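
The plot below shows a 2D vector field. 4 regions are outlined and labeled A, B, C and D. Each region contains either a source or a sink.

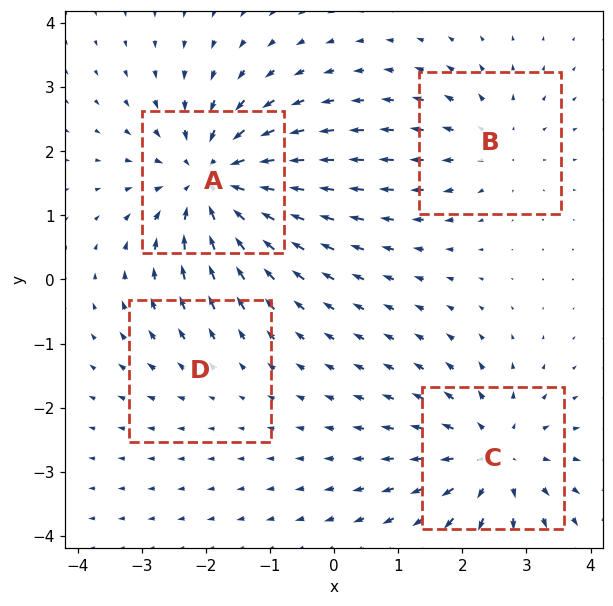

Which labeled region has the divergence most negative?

Divergence at each region's feature centre — A: about -7, B: about +3, C: about +5, D: about +2. Region A is most negative.

A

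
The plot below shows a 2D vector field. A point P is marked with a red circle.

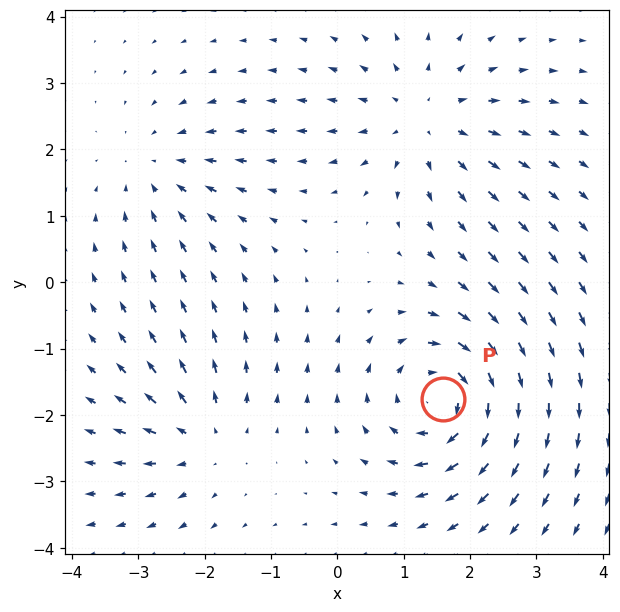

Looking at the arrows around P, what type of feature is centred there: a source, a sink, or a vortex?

At P (1.6, -1.8) the arrows circulate clockwise. Divergence ≈0, curl about -6 — near-zero divergence with nonzero curl is a vortex.

vortex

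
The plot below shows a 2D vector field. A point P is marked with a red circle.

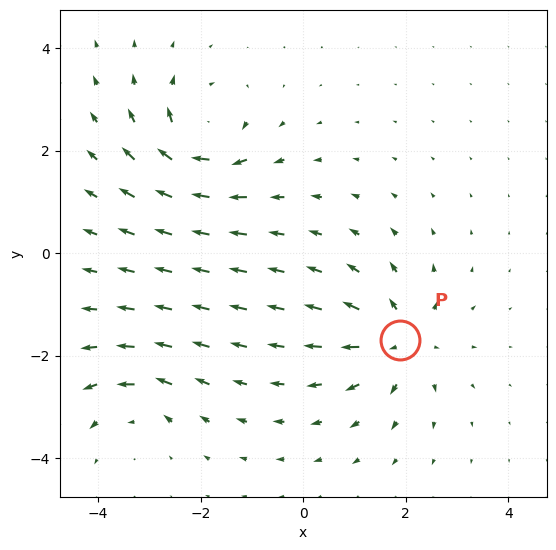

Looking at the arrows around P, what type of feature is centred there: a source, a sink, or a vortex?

At P (1.9, -1.7) the arrows spread outward. Divergence about +5, curl ≈0 — positive divergence with near-zero curl is a source.

source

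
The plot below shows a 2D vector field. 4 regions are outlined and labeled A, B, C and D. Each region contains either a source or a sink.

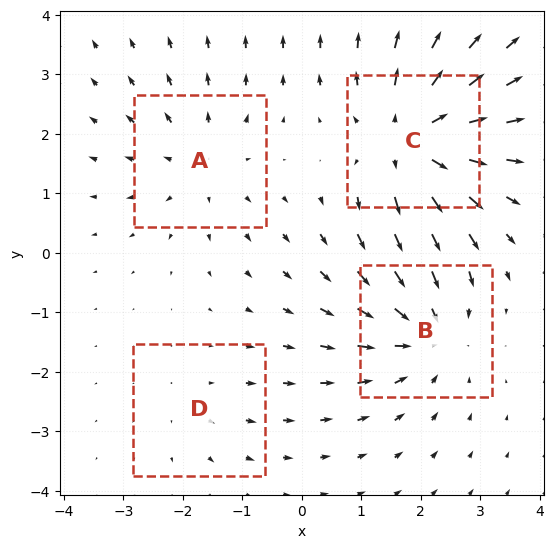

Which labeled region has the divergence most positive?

Divergence at each region's feature centre — A: about +3, B: about -5, C: about +6, D: about +2. Region C is most positive.

C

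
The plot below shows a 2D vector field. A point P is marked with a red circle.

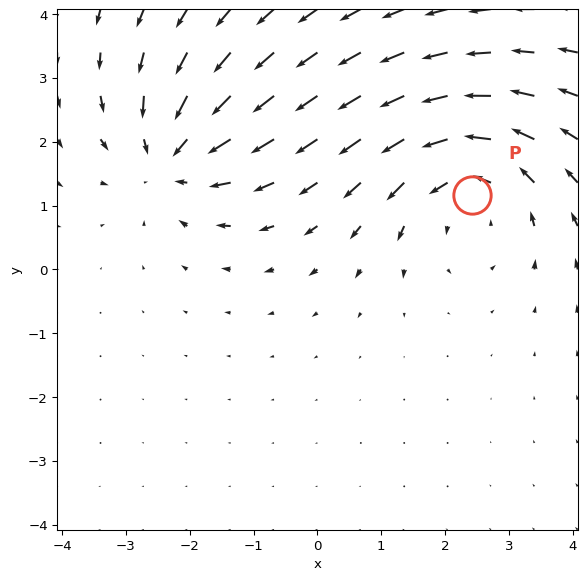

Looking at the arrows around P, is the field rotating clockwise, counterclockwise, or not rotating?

counterclockwise

Near P at (2.4, 1.2) the arrows circulate counterclockwise. The curl (z-component) there is about +3; positive curl means counterclockwise rotation.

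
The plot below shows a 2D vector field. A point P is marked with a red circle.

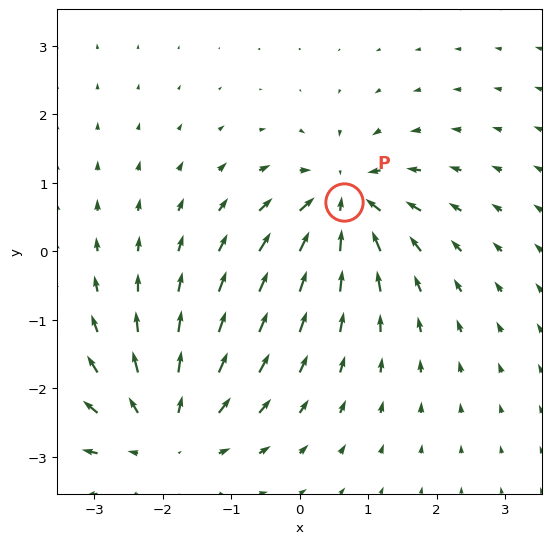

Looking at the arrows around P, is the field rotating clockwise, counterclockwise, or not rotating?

not rotating

Near P at (0.6, 0.7) the arrows show no circulation. The curl there is ≈0.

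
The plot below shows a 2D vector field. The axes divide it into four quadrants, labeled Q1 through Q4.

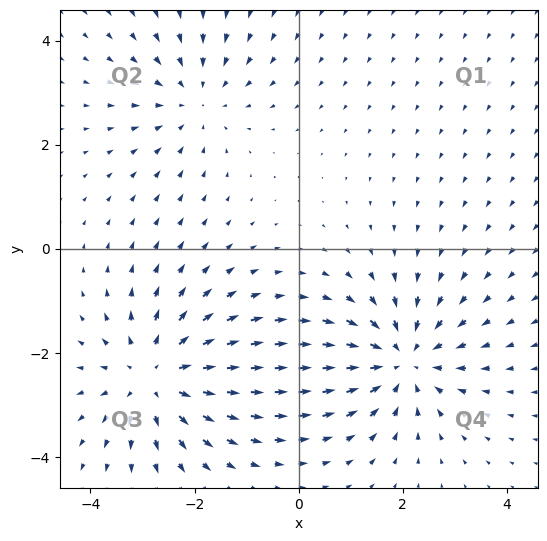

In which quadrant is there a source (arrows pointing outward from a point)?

The source sits at approximately (-2.7, -2.5), which lies in quadrant Q3. The divergence there is about +4, positive as expected for a source.

Q3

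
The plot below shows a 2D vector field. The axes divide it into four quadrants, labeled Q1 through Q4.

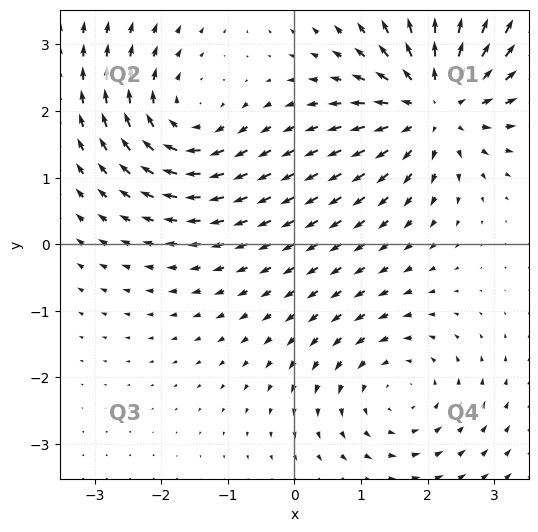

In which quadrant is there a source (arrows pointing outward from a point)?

Q1

The source sits at approximately (2.1, 2.1), which lies in quadrant Q1. The divergence there is about +6, positive as expected for a source.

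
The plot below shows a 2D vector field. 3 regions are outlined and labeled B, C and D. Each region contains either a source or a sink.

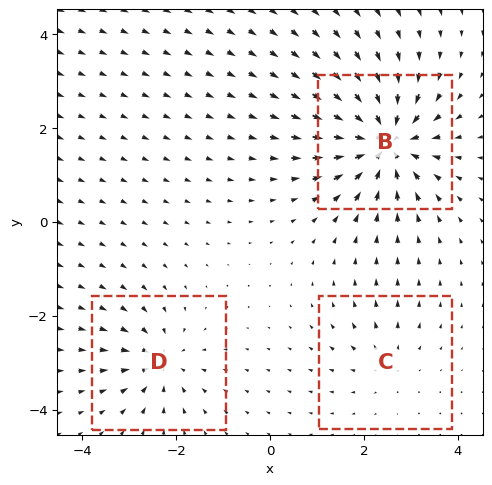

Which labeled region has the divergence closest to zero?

C

Divergence at each region's feature centre — B: about -7, C: about +2, D: about -4. Region C is closest to zero.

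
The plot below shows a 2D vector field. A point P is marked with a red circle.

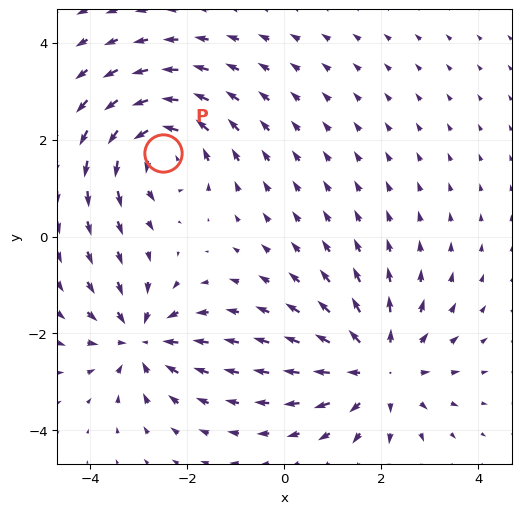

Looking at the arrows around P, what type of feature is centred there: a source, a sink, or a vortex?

vortex

At P (-2.5, 1.7) the arrows circulate counterclockwise. Divergence ≈0, curl about +5 — near-zero divergence with nonzero curl is a vortex.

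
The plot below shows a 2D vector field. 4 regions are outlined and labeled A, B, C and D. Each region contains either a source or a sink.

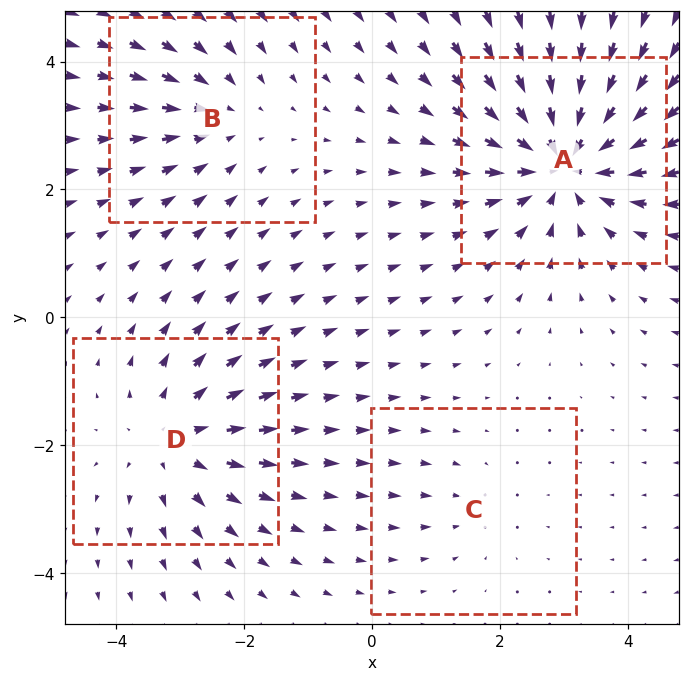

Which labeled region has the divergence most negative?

A

Divergence at each region's feature centre — A: about -6, B: about -3, C: about -2, D: about +4. Region A is most negative.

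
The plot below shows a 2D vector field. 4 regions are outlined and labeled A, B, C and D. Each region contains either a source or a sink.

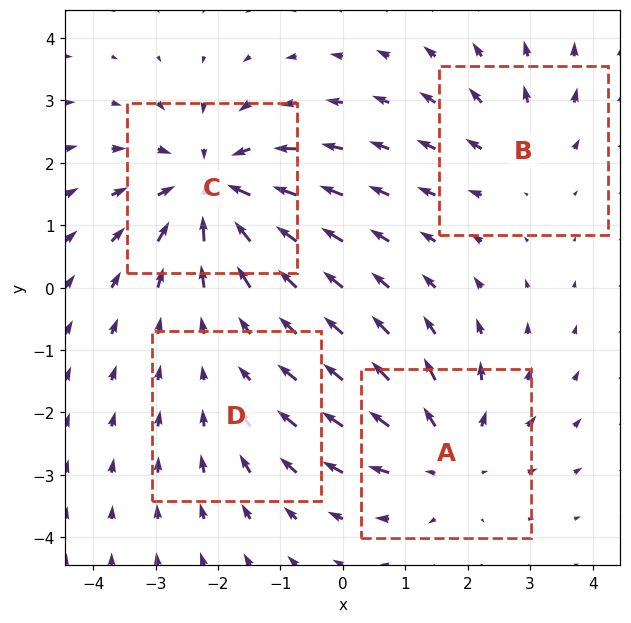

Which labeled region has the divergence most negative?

Divergence at each region's feature centre — A: about +4, B: about +3, C: about -6, D: about -2. Region C is most negative.

C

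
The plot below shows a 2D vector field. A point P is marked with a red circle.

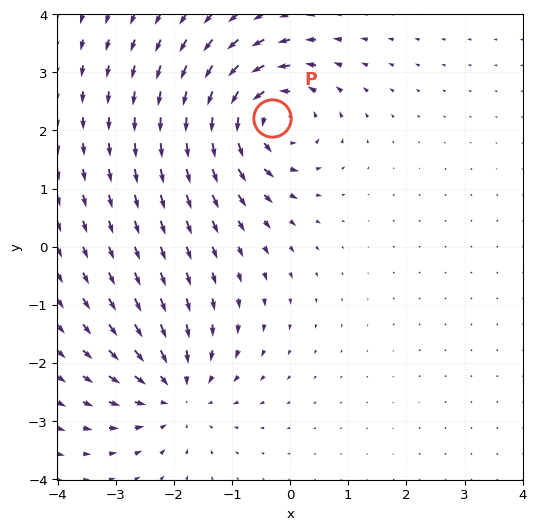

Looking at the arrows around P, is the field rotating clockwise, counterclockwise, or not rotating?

counterclockwise

Near P at (-0.3, 2.2) the arrows circulate counterclockwise. The curl (z-component) there is about +6; positive curl means counterclockwise rotation.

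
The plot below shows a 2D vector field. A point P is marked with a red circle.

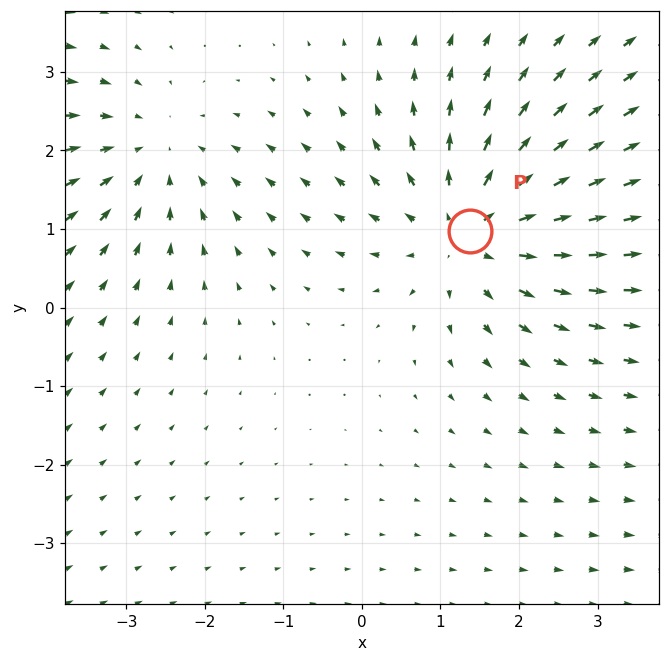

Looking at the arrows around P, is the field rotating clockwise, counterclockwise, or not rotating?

not rotating

Near P at (1.4, 1.0) the arrows show no circulation. The curl there is ≈0.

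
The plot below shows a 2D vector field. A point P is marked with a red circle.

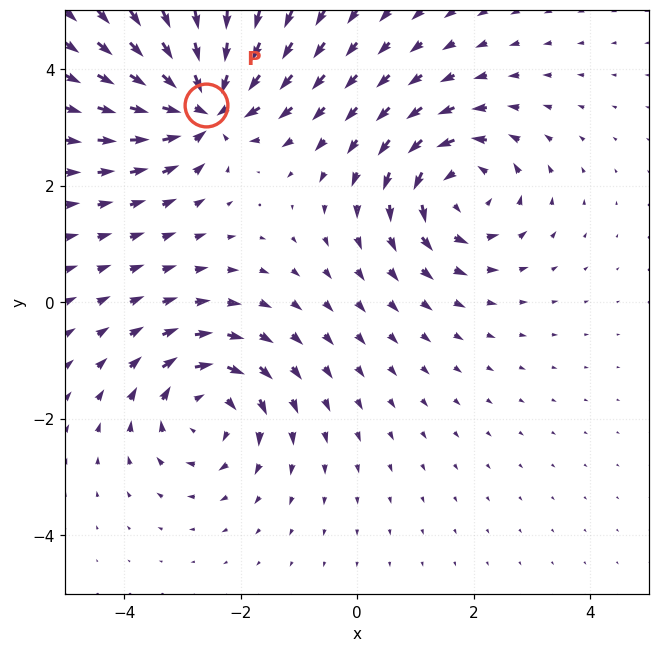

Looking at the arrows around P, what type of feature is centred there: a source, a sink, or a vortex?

At P (-2.6, 3.4) the arrows converge inward. Divergence about -7, curl ≈0 — negative divergence with near-zero curl is a sink.

sink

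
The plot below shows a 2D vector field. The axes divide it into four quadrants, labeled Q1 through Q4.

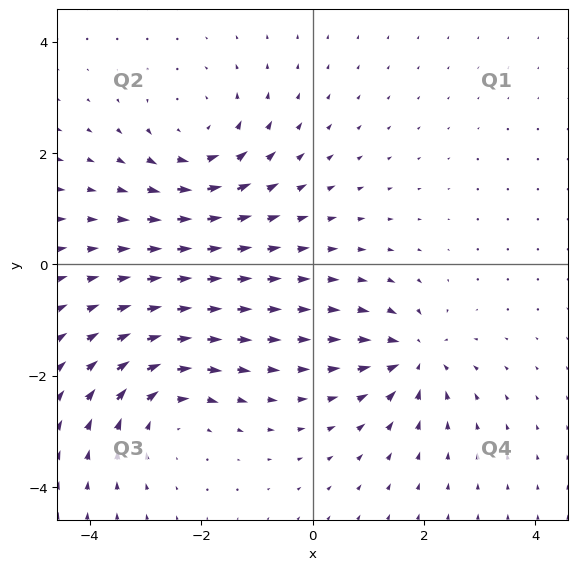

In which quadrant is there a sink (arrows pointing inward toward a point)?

Q4

The sink sits at approximately (1.8, -1.7), which lies in quadrant Q4. The divergence there is about -5, negative as expected for a sink.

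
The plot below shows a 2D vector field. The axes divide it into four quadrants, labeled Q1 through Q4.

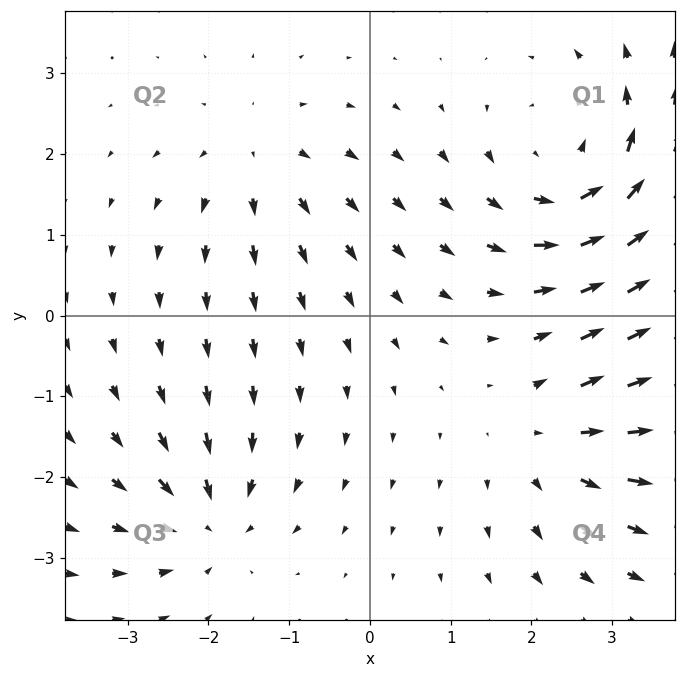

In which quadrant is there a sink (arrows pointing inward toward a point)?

The sink sits at approximately (-2.0, -2.5), which lies in quadrant Q3. The divergence there is about -4, negative as expected for a sink.

Q3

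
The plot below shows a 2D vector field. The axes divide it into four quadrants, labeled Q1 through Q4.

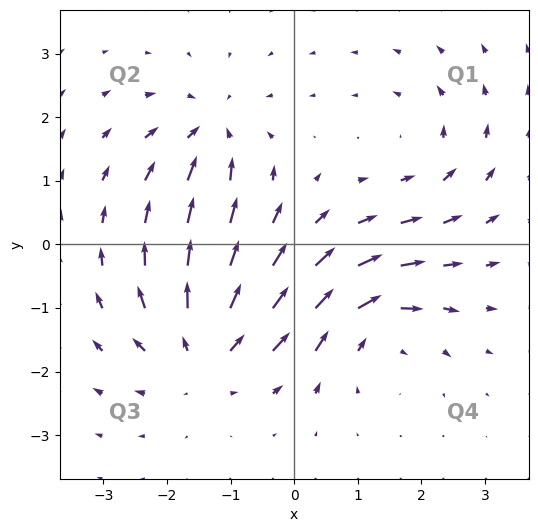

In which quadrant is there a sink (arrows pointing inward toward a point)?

The sink sits at approximately (-1.3, 1.8), which lies in quadrant Q2. The divergence there is about -5, negative as expected for a sink.

Q2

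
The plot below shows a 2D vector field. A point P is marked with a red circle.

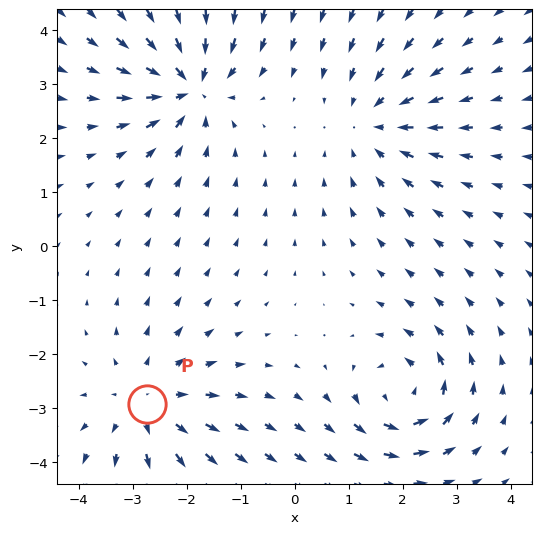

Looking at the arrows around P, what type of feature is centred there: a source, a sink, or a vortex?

source

At P (-2.7, -2.9) the arrows spread outward. Divergence about +3, curl ≈0 — positive divergence with near-zero curl is a source.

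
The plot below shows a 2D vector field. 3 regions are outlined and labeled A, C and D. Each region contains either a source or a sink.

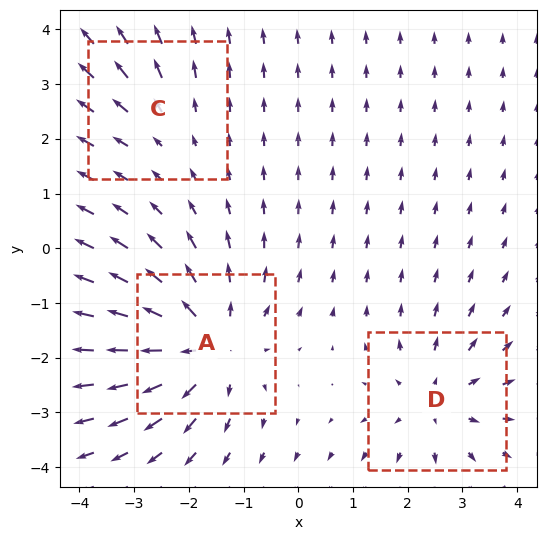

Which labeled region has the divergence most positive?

Divergence at each region's feature centre — A: about +5, C: about +2, D: about +3. Region A is most positive.

A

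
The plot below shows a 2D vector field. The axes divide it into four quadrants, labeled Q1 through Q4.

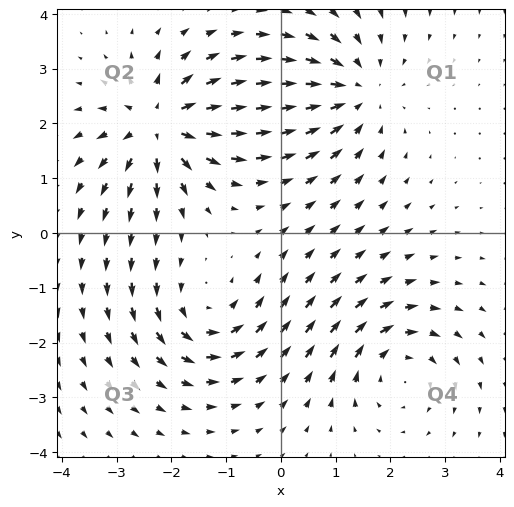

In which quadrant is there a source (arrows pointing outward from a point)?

Q2

The source sits at approximately (-2.2, 2.0), which lies in quadrant Q2. The divergence there is about +6, positive as expected for a source.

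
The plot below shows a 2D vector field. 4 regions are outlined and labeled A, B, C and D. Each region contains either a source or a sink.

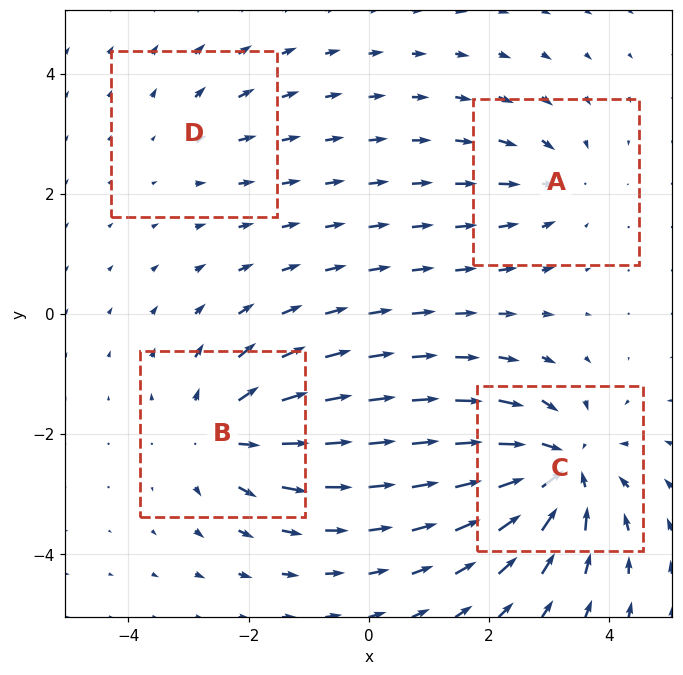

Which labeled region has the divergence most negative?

C

Divergence at each region's feature centre — A: about -3, B: about +5, C: about -6, D: about +2. Region C is most negative.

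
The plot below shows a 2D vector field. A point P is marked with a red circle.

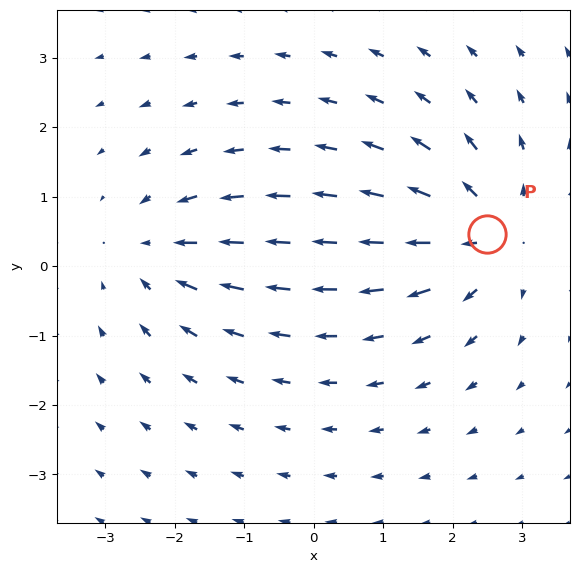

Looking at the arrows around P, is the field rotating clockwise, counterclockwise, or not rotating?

Near P at (2.5, 0.5) the arrows show no circulation. The curl there is ≈0.

not rotating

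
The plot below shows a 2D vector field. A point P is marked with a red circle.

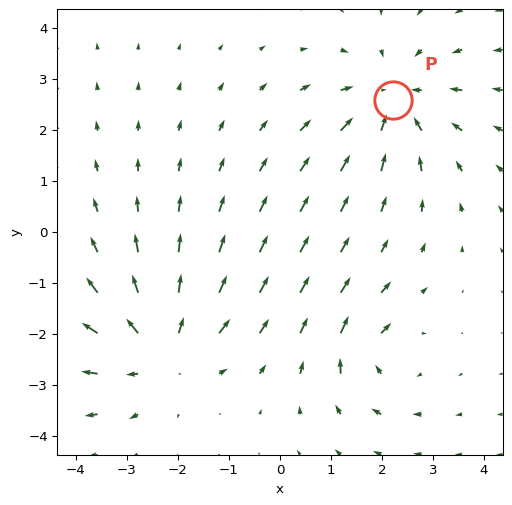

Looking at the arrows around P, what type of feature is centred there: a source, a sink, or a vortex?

sink

At P (2.2, 2.6) the arrows converge inward. Divergence about -4, curl ≈0 — negative divergence with near-zero curl is a sink.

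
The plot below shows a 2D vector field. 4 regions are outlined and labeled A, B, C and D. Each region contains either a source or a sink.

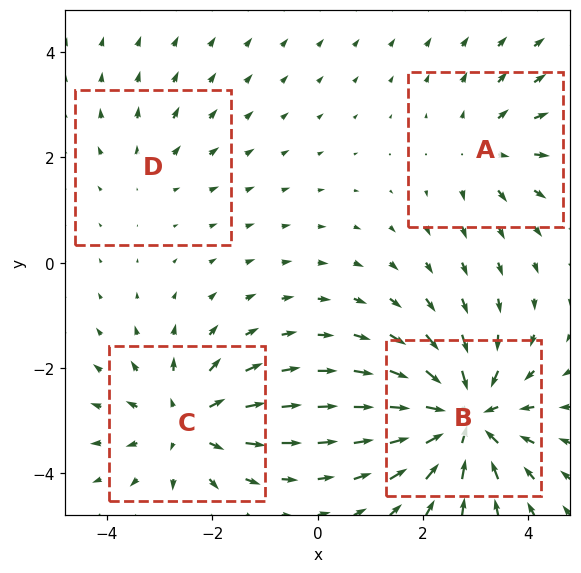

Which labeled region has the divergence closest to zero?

D

Divergence at each region's feature centre — A: about +3, B: about -7, C: about +5, D: about +2. Region D is closest to zero.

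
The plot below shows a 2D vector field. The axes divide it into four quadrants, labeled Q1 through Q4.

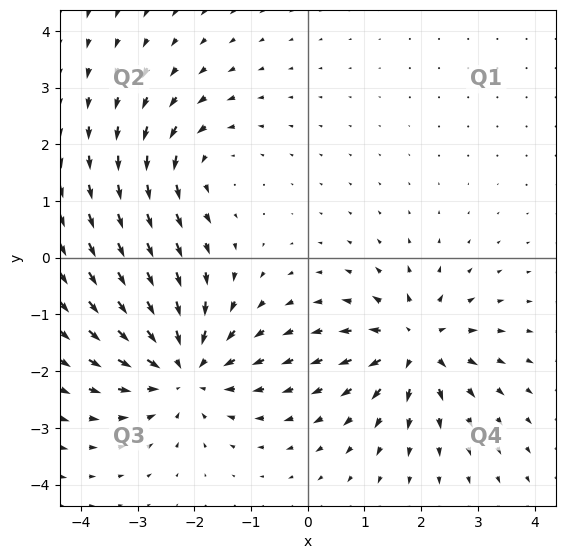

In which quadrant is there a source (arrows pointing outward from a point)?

The source sits at approximately (1.9, -1.5), which lies in quadrant Q4. The divergence there is about +4, positive as expected for a source.

Q4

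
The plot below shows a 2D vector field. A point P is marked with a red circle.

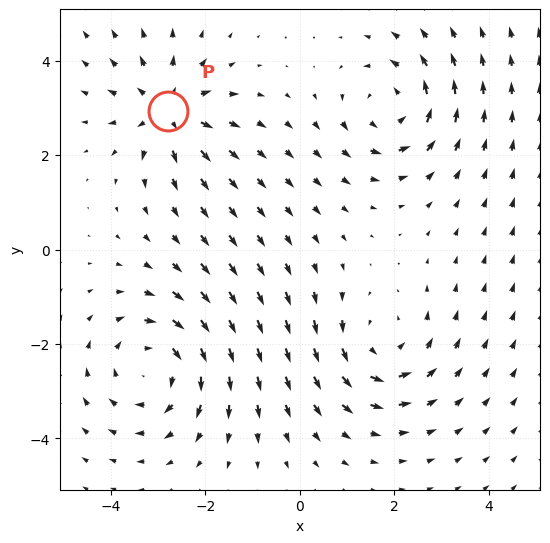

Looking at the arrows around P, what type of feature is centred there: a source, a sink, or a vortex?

source

At P (-2.8, 2.9) the arrows spread outward. Divergence about +5, curl ≈0 — positive divergence with near-zero curl is a source.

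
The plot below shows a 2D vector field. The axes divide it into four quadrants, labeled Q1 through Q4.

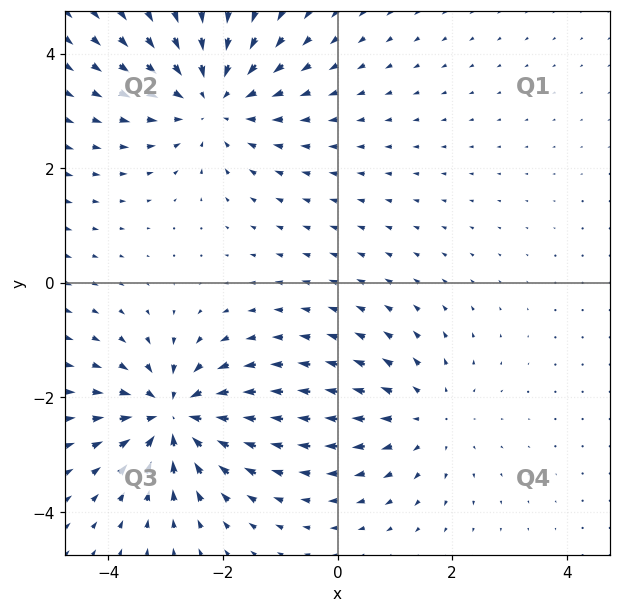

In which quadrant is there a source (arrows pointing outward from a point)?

The source sits at approximately (1.5, -2.3), which lies in quadrant Q4. The divergence there is about +3, positive as expected for a source.

Q4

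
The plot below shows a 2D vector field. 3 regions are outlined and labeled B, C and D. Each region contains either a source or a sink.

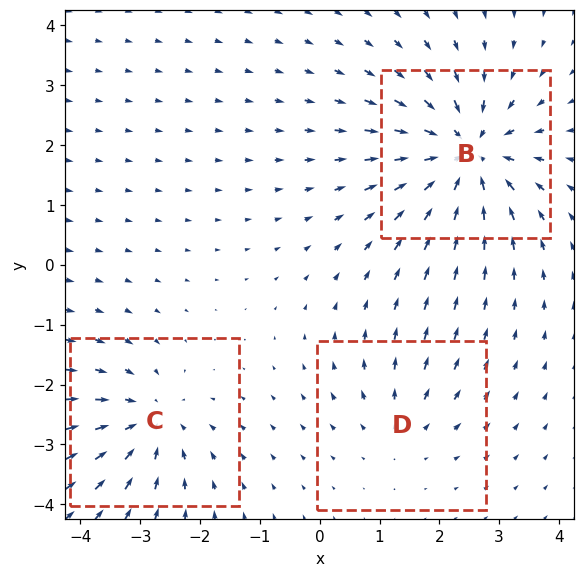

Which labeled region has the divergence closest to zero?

Divergence at each region's feature centre — B: about -5, C: about -3, D: about +2. Region D is closest to zero.

D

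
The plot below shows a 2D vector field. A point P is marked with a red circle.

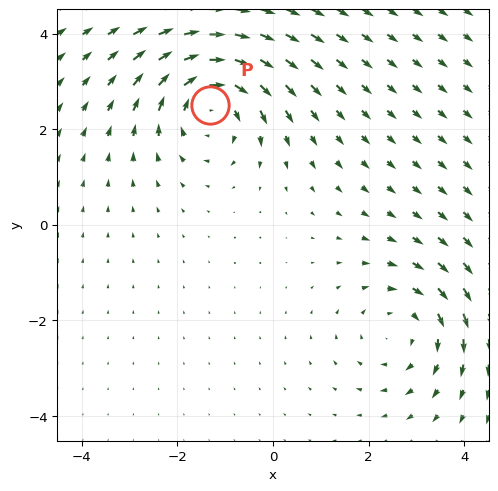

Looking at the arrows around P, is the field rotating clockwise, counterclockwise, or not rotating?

Near P at (-1.3, 2.5) the arrows circulate clockwise. The curl (z-component) there is about -4; negative curl means clockwise rotation.

clockwise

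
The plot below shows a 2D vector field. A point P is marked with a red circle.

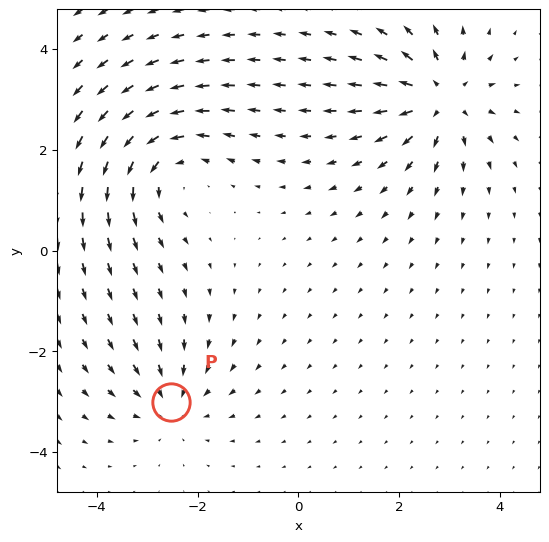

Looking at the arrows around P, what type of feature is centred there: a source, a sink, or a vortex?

At P (-2.5, -3.0) the arrows converge inward. Divergence about -3, curl ≈0 — negative divergence with near-zero curl is a sink.

sink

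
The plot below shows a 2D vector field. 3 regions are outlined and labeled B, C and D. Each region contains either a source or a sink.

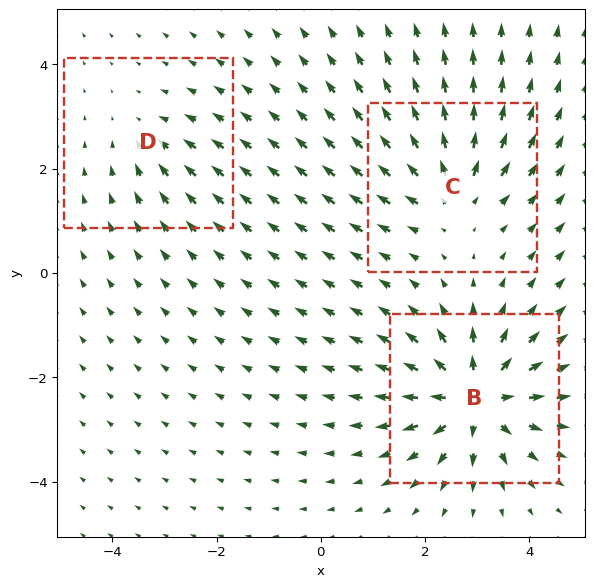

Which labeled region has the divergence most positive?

B

Divergence at each region's feature centre — B: about +6, C: about +4, D: about -2. Region B is most positive.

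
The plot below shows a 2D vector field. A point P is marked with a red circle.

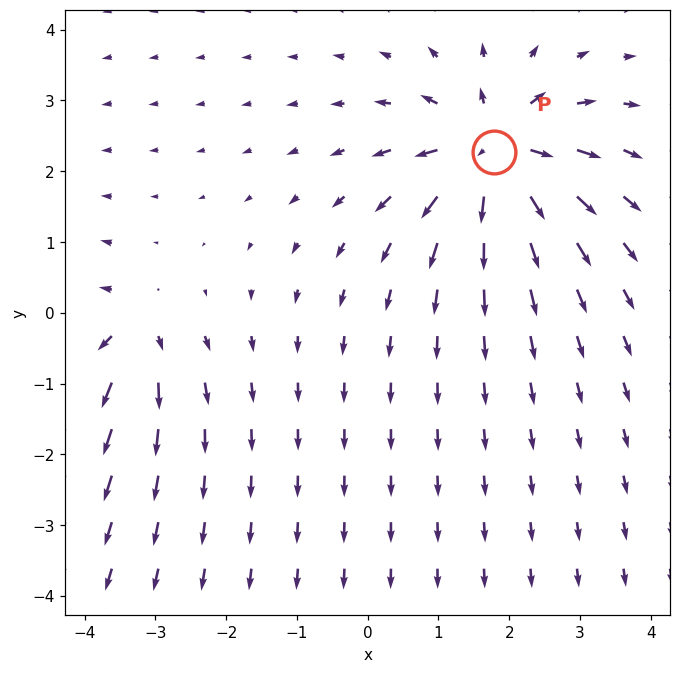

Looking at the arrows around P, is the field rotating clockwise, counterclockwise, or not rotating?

not rotating

Near P at (1.8, 2.3) the arrows show no circulation. The curl there is ≈0.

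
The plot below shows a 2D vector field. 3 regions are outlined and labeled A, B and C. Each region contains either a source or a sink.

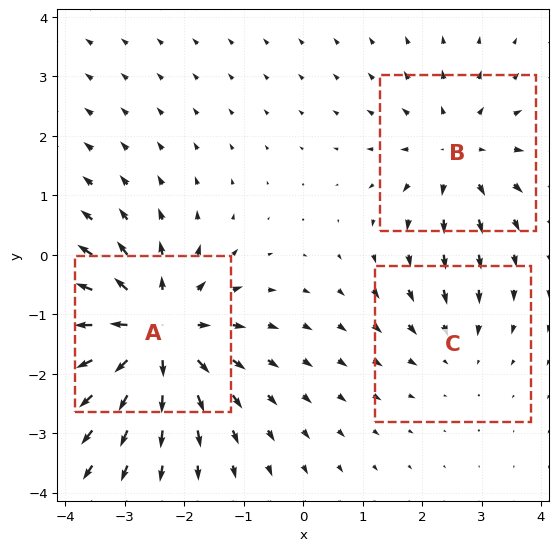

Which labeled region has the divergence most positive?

Divergence at each region's feature centre — A: about +5, B: about +3, C: about -2. Region A is most positive.

A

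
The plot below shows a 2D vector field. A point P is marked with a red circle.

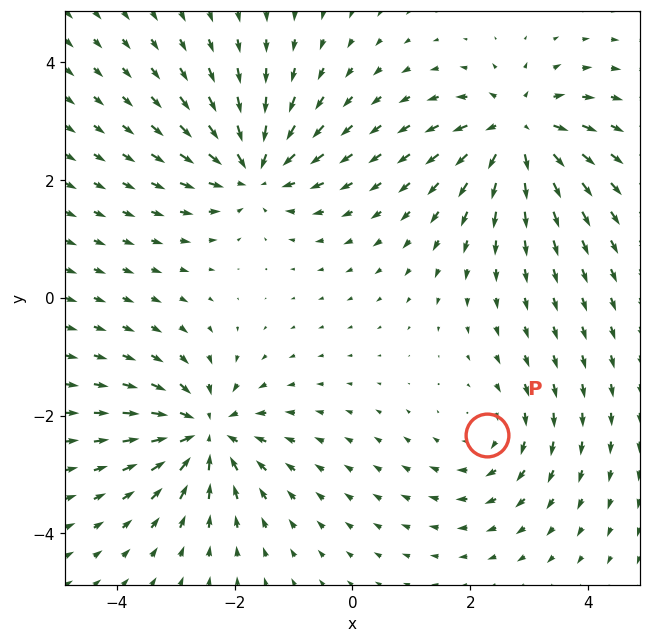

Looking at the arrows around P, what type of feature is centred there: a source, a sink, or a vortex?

vortex

At P (2.3, -2.3) the arrows circulate clockwise. Divergence ≈0, curl about -3 — near-zero divergence with nonzero curl is a vortex.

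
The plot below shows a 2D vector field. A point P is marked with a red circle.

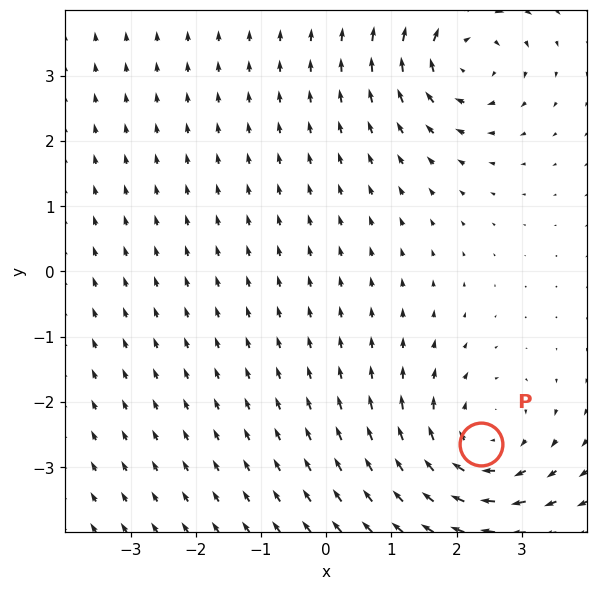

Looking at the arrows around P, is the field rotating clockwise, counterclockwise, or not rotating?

Near P at (2.4, -2.6) the arrows circulate clockwise. The curl (z-component) there is about -3; negative curl means clockwise rotation.

clockwise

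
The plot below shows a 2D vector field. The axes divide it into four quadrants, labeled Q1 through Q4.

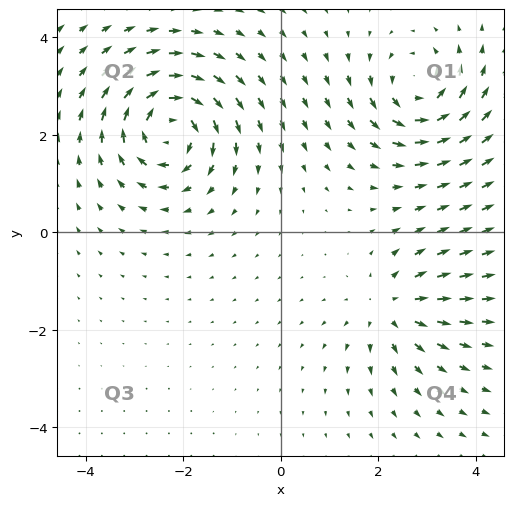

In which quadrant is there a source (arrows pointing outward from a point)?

Q4

The source sits at approximately (2.3, -1.6), which lies in quadrant Q4. The divergence there is about +3, positive as expected for a source.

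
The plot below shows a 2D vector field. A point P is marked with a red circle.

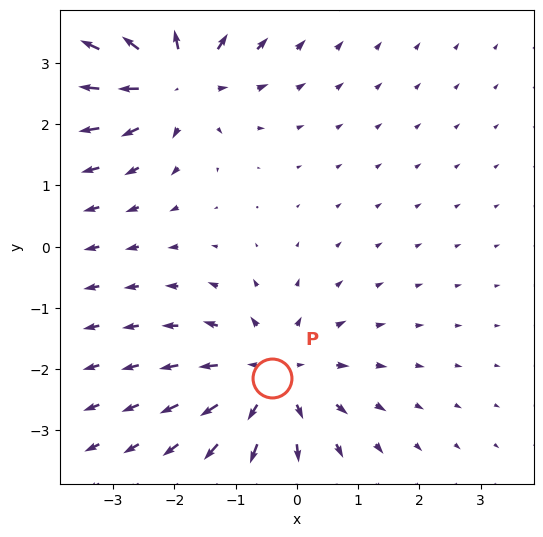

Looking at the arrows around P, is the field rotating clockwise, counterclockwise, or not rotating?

not rotating

Near P at (-0.4, -2.1) the arrows show no circulation. The curl there is ≈0.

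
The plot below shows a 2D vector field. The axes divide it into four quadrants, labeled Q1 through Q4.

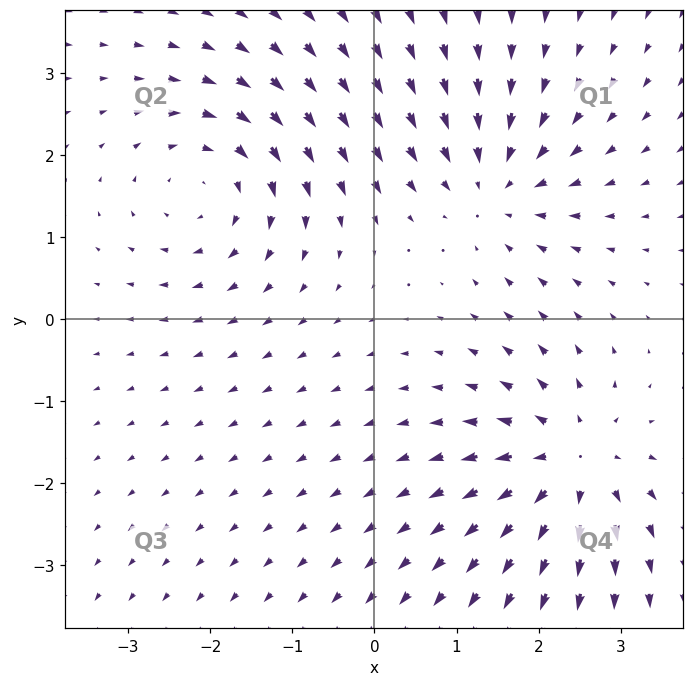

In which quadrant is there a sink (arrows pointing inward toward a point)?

Q1

The sink sits at approximately (1.5, 1.6), which lies in quadrant Q1. The divergence there is about -4, negative as expected for a sink.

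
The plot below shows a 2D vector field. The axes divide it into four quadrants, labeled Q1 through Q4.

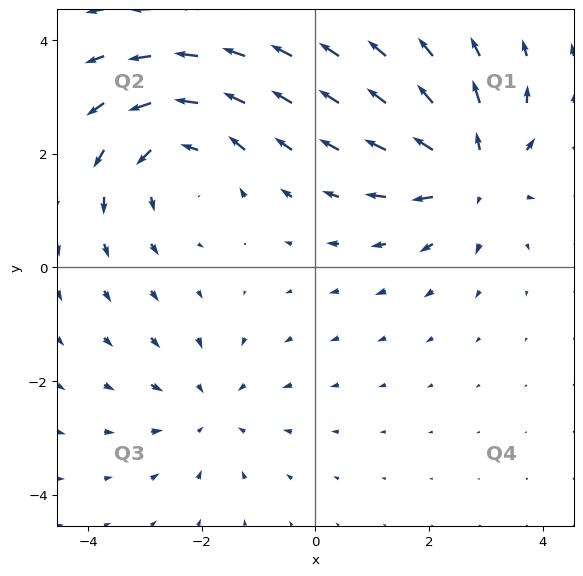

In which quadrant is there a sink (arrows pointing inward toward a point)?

Q3

The sink sits at approximately (-1.8, -2.5), which lies in quadrant Q3. The divergence there is about -3, negative as expected for a sink.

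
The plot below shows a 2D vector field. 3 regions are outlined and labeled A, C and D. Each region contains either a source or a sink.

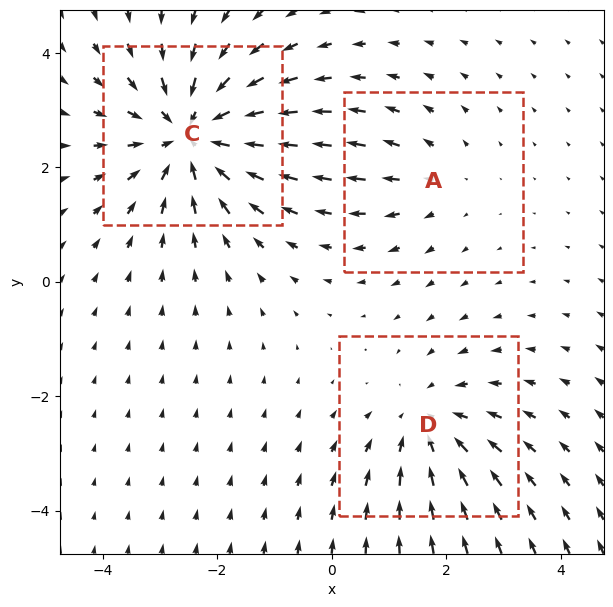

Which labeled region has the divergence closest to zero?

Divergence at each region's feature centre — A: about +2, C: about -4, D: about -3. Region A is closest to zero.

A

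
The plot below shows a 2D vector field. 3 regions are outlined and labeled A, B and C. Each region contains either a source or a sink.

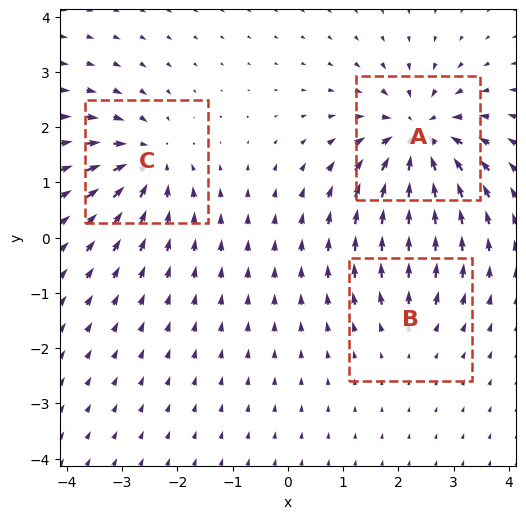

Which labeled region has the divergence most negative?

A

Divergence at each region's feature centre — A: about -5, B: about +2, C: about -4. Region A is most negative.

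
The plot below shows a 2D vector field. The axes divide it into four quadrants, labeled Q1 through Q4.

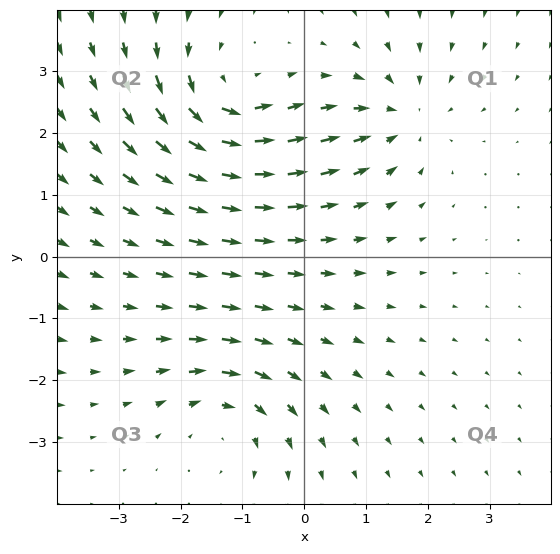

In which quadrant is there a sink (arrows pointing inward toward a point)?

Q1

The sink sits at approximately (1.6, 2.3), which lies in quadrant Q1. The divergence there is about -3, negative as expected for a sink.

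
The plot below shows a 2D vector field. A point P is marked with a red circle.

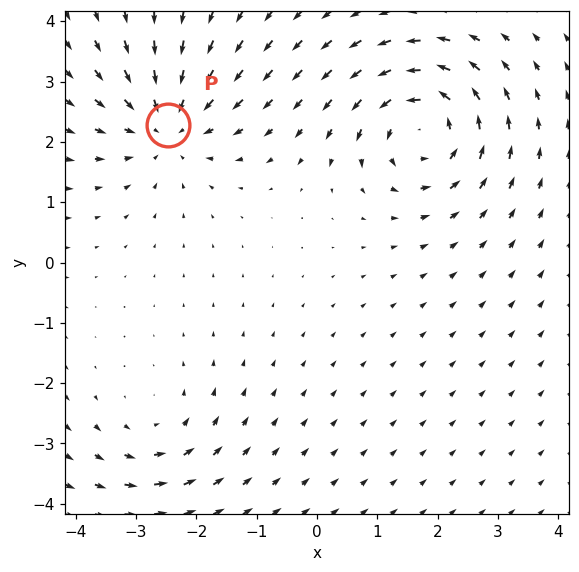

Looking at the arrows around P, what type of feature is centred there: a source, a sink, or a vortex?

sink

At P (-2.5, 2.3) the arrows converge inward. Divergence about -4, curl ≈0 — negative divergence with near-zero curl is a sink.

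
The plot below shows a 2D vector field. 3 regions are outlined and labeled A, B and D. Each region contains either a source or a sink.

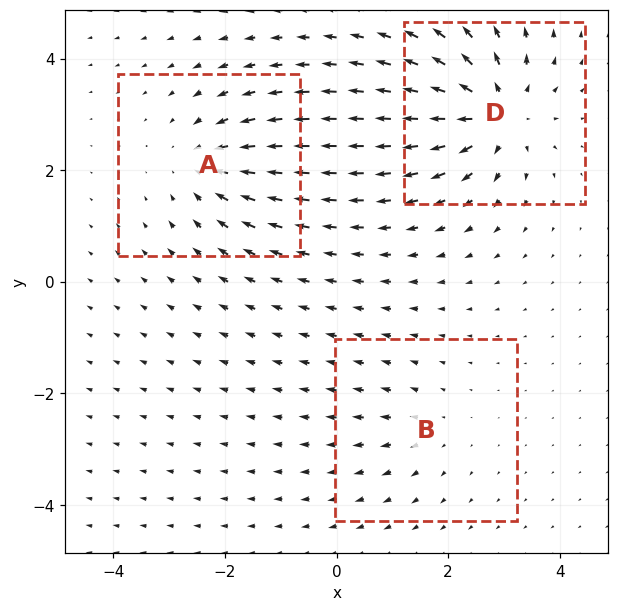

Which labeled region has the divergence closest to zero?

Divergence at each region's feature centre — A: about -4, B: about +2, D: about +6. Region B is closest to zero.

B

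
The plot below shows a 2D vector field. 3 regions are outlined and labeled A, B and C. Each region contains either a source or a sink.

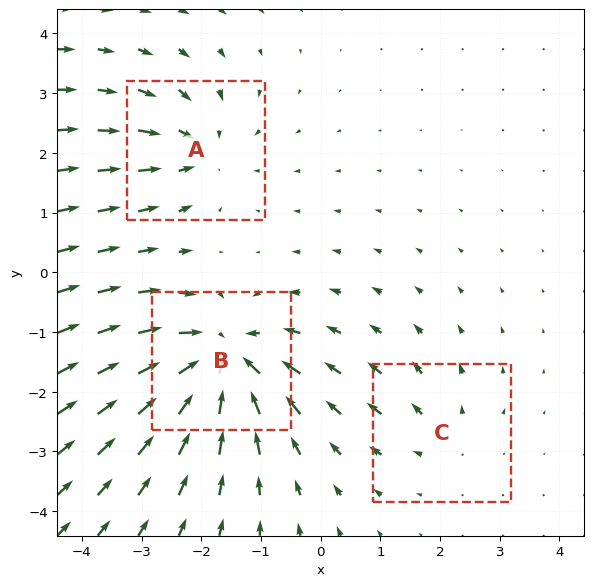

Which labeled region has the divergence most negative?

Divergence at each region's feature centre — A: about -3, B: about -6, C: about +2. Region B is most negative.

B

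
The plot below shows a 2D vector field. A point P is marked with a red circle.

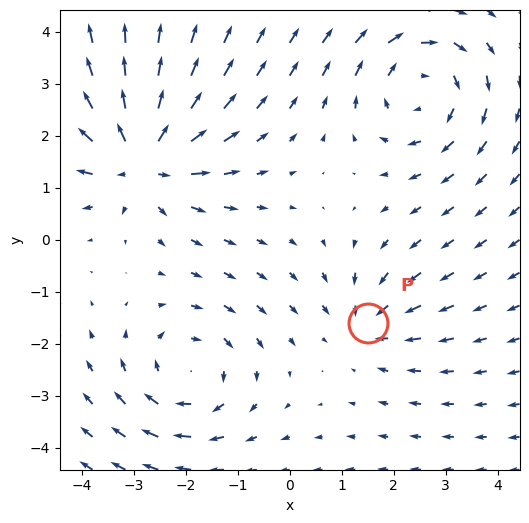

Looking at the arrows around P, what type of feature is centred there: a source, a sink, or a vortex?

sink

At P (1.5, -1.6) the arrows converge inward. Divergence about -3, curl ≈0 — negative divergence with near-zero curl is a sink.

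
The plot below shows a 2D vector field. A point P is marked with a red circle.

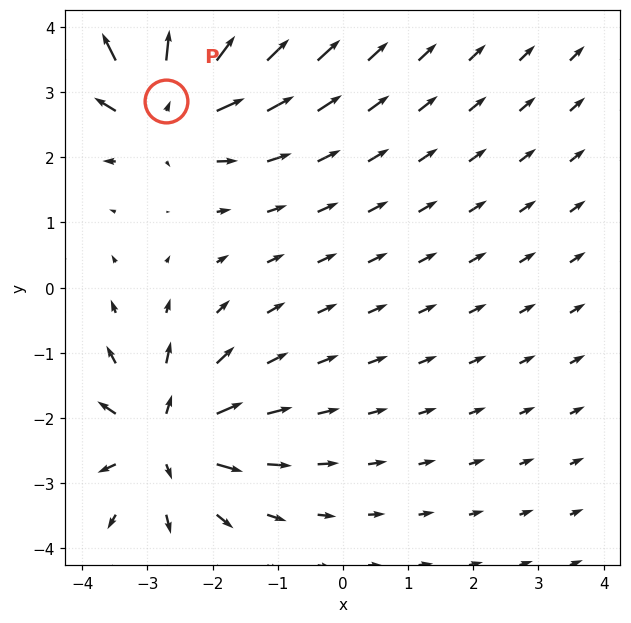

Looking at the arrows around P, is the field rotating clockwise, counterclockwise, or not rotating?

Near P at (-2.7, 2.9) the arrows show no circulation. The curl there is ≈0.

not rotating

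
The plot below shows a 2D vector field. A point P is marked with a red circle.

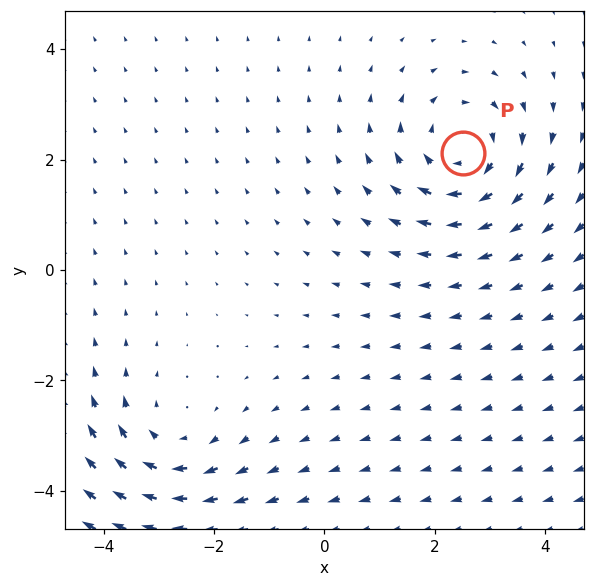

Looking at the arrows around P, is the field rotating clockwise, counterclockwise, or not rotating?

clockwise

Near P at (2.5, 2.1) the arrows circulate clockwise. The curl (z-component) there is about -4; negative curl means clockwise rotation.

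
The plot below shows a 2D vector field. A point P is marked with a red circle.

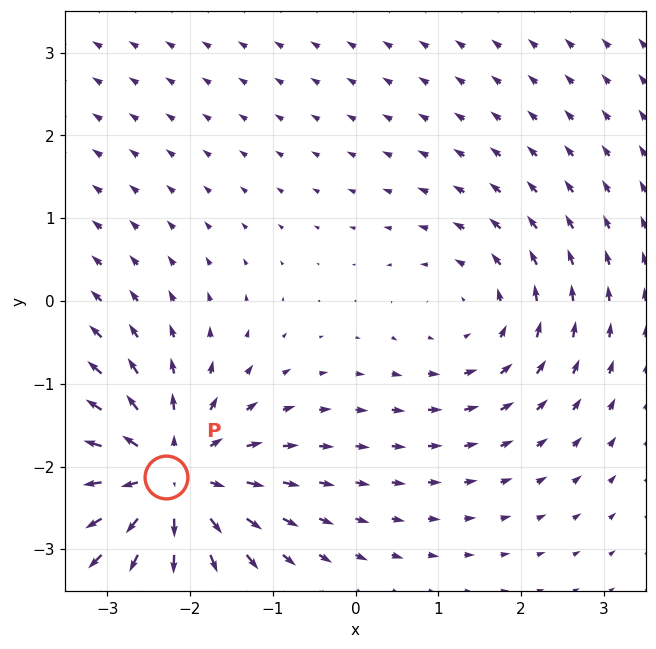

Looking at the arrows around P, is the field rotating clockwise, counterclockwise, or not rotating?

not rotating

Near P at (-2.3, -2.1) the arrows show no circulation. The curl there is ≈0.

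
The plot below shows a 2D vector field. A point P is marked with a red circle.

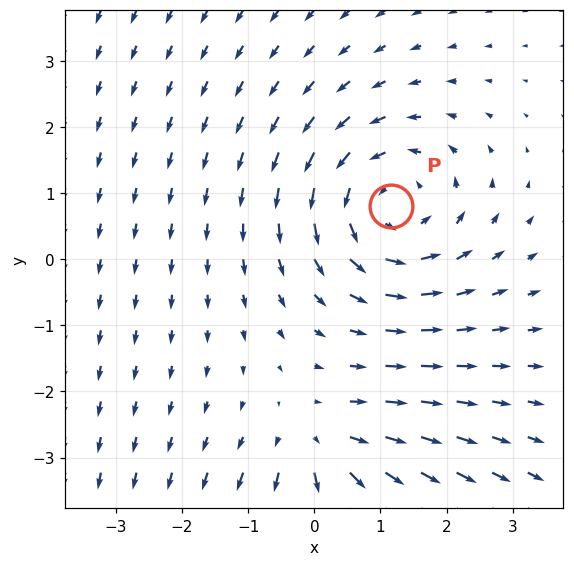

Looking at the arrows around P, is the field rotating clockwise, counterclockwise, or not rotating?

Near P at (1.2, 0.8) the arrows circulate counterclockwise. The curl (z-component) there is about +3; positive curl means counterclockwise rotation.

counterclockwise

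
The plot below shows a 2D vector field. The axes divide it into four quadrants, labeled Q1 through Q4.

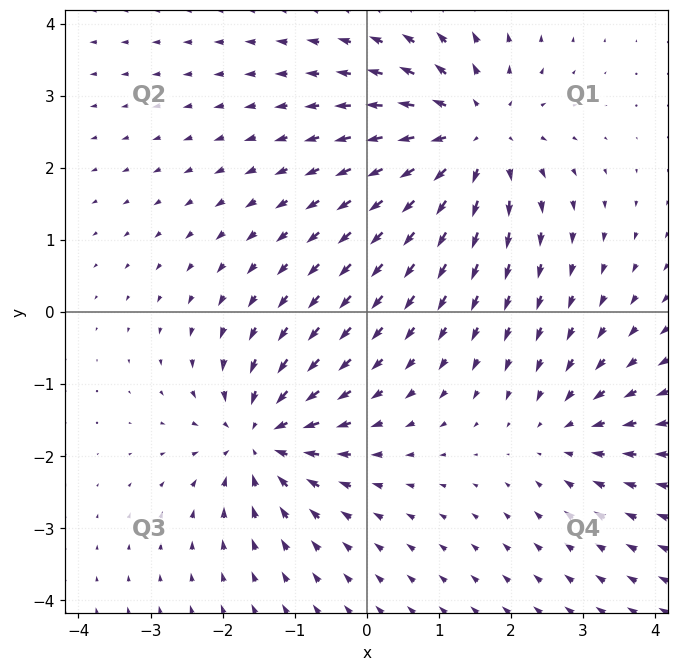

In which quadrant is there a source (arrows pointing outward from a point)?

The source sits at approximately (1.5, 2.4), which lies in quadrant Q1. The divergence there is about +5, positive as expected for a source.

Q1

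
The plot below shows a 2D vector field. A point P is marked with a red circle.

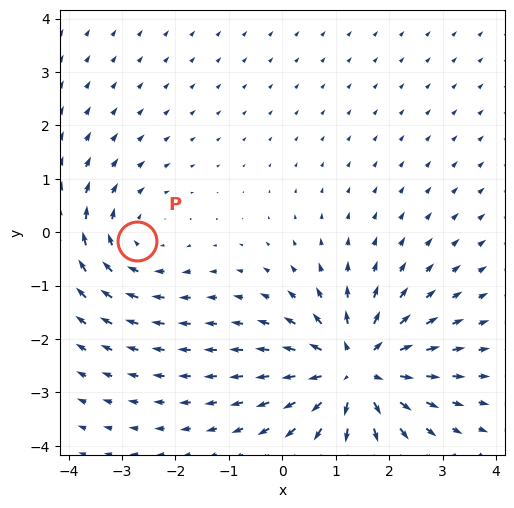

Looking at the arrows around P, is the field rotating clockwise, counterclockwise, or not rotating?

clockwise

Near P at (-2.7, -0.2) the arrows circulate clockwise. The curl (z-component) there is about -3; negative curl means clockwise rotation.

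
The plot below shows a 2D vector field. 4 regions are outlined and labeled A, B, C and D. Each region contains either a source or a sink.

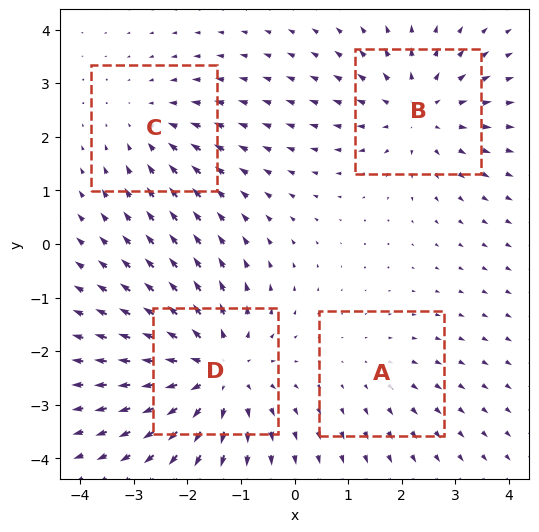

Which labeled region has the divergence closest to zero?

Divergence at each region's feature centre — A: about +2, B: about +4, C: about -3, D: about +6. Region A is closest to zero.

A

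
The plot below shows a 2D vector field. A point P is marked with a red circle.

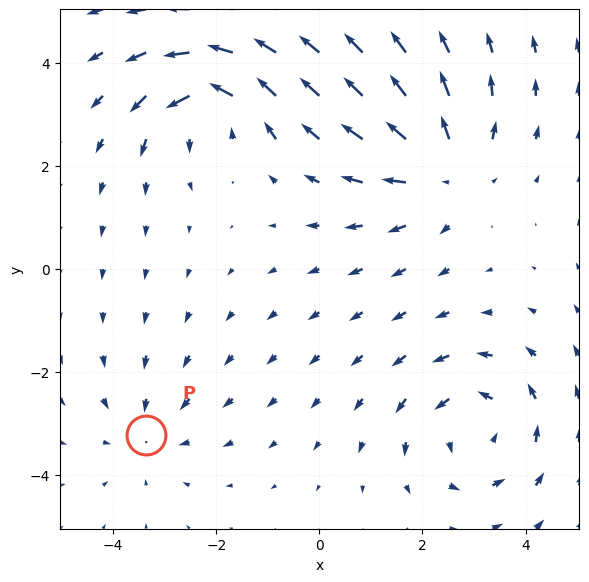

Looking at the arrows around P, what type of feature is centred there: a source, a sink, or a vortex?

sink

At P (-3.4, -3.2) the arrows converge inward. Divergence about -2, curl ≈0 — negative divergence with near-zero curl is a sink.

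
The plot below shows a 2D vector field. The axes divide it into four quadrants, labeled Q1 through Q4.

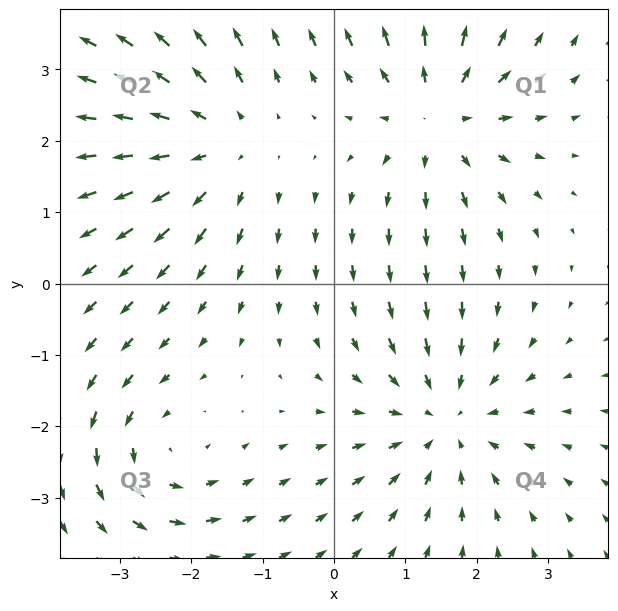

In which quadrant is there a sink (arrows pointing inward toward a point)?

The sink sits at approximately (1.6, -1.9), which lies in quadrant Q4. The divergence there is about -3, negative as expected for a sink.

Q4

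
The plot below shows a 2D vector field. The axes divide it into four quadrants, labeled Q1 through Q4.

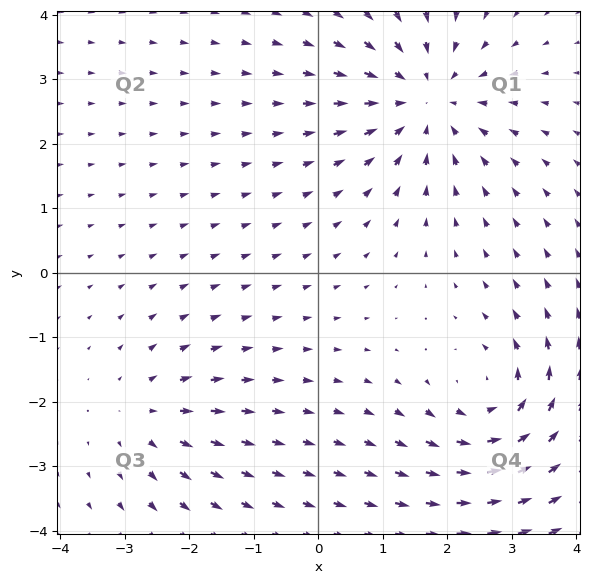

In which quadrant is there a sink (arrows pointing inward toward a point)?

Q1

The sink sits at approximately (1.7, 2.7), which lies in quadrant Q1. The divergence there is about -4, negative as expected for a sink.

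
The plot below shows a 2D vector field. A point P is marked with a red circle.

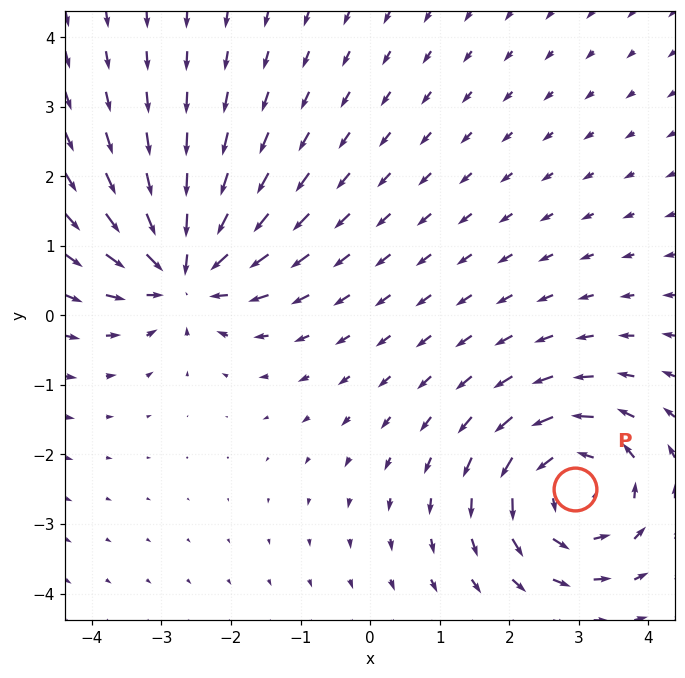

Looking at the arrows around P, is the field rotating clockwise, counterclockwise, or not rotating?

Near P at (2.9, -2.5) the arrows circulate counterclockwise. The curl (z-component) there is about +5; positive curl means counterclockwise rotation.

counterclockwise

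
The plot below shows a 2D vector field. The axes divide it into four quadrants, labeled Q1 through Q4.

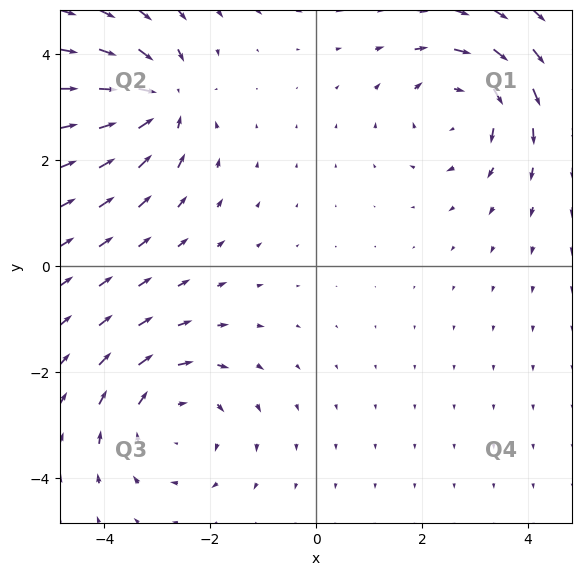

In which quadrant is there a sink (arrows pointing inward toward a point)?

Q2

The sink sits at approximately (-3.0, 3.1), which lies in quadrant Q2. The divergence there is about -6, negative as expected for a sink.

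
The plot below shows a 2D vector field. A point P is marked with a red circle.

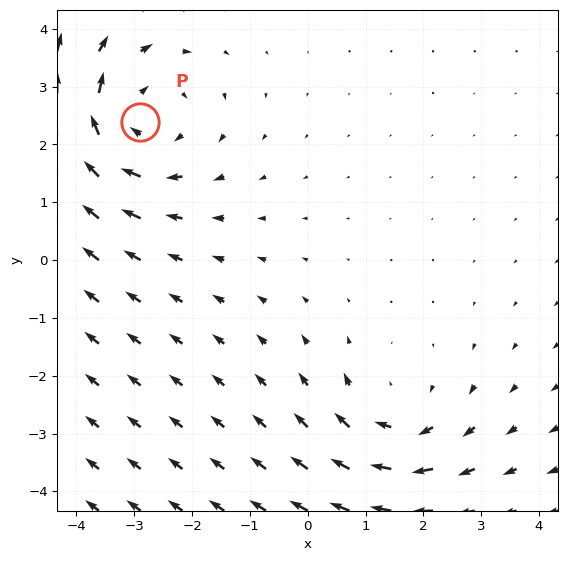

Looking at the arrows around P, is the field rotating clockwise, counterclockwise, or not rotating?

Near P at (-2.9, 2.4) the arrows circulate clockwise. The curl (z-component) there is about -4; negative curl means clockwise rotation.

clockwise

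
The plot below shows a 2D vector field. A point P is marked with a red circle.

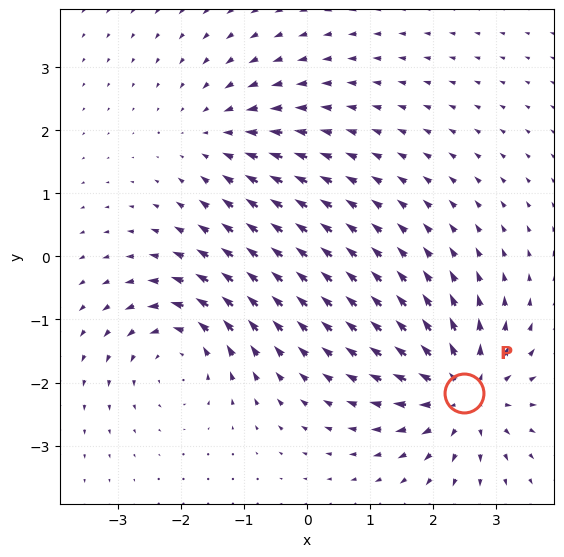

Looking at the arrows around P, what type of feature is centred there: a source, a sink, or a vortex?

At P (2.5, -2.2) the arrows spread outward. Divergence about +6, curl ≈0 — positive divergence with near-zero curl is a source.

source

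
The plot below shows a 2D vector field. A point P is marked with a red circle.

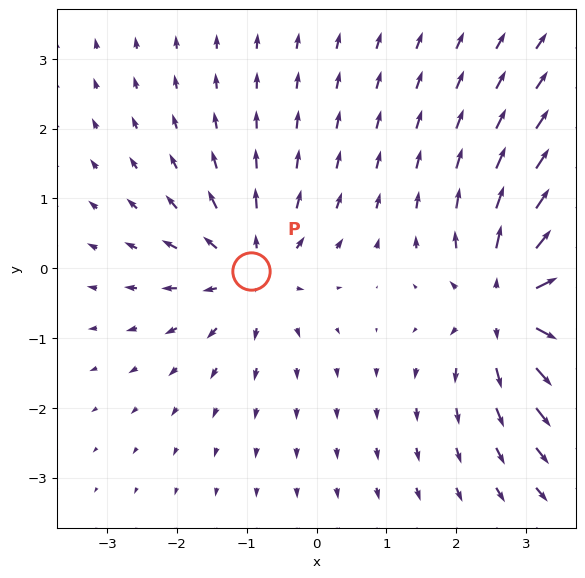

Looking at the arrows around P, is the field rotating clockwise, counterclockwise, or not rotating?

Near P at (-0.9, -0.0) the arrows show no circulation. The curl there is ≈0.

not rotating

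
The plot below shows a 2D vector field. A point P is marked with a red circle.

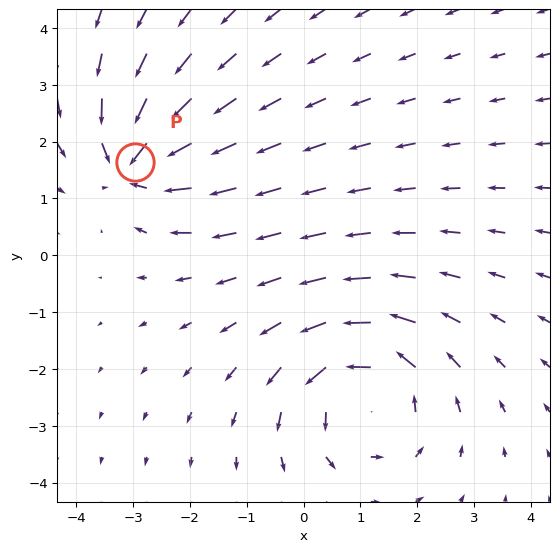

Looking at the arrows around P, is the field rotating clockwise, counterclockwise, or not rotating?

not rotating

Near P at (-3.0, 1.6) the arrows show no circulation. The curl there is ≈0.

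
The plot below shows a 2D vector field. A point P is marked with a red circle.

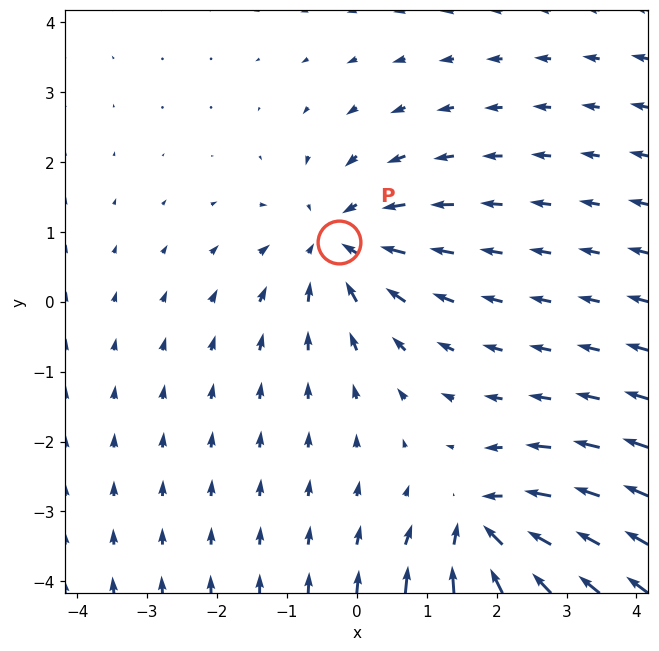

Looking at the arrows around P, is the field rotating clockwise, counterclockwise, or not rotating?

not rotating

Near P at (-0.3, 0.9) the arrows show no circulation. The curl there is ≈0.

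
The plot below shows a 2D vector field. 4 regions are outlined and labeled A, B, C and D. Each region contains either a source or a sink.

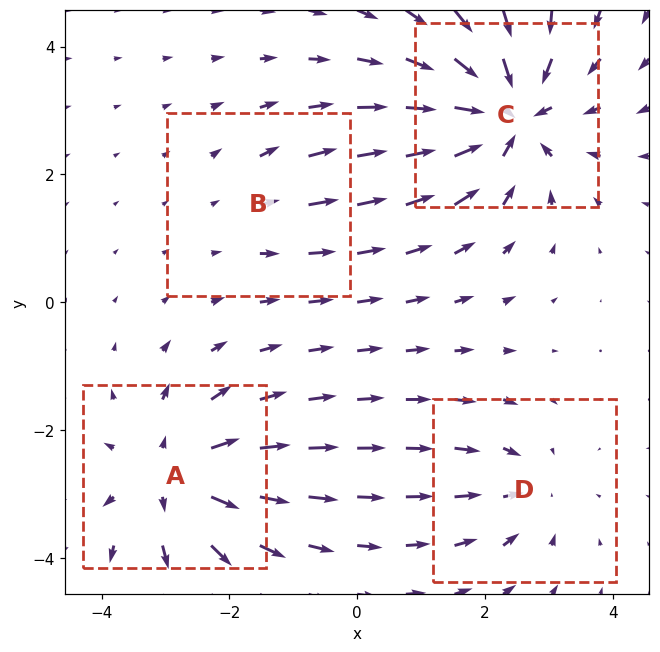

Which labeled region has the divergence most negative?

Divergence at each region's feature centre — A: about +5, B: about +2, C: about -7, D: about -3. Region C is most negative.

C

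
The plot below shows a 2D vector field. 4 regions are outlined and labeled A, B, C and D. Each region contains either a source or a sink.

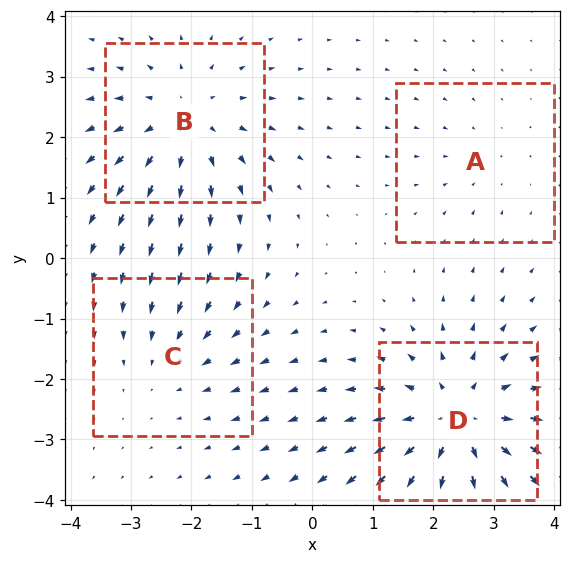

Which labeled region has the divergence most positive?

Divergence at each region's feature centre — A: about -2, B: about +4, C: about -3, D: about +6. Region D is most positive.

D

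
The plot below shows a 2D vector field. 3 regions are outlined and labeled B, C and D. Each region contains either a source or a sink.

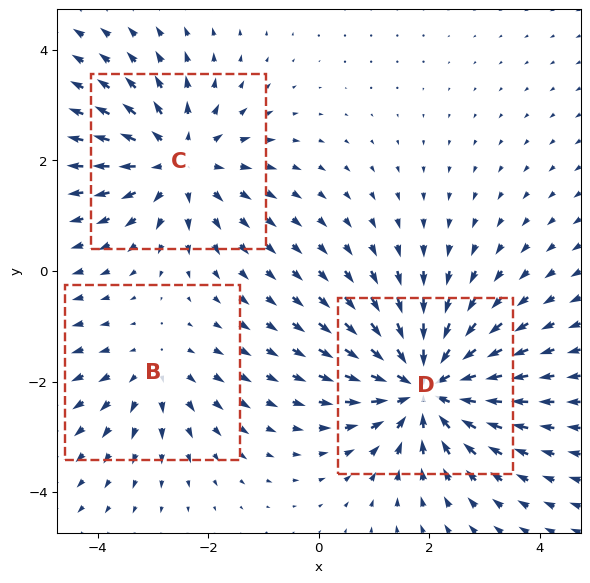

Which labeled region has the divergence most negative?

Divergence at each region's feature centre — B: about +2, C: about +3, D: about -5. Region D is most negative.

D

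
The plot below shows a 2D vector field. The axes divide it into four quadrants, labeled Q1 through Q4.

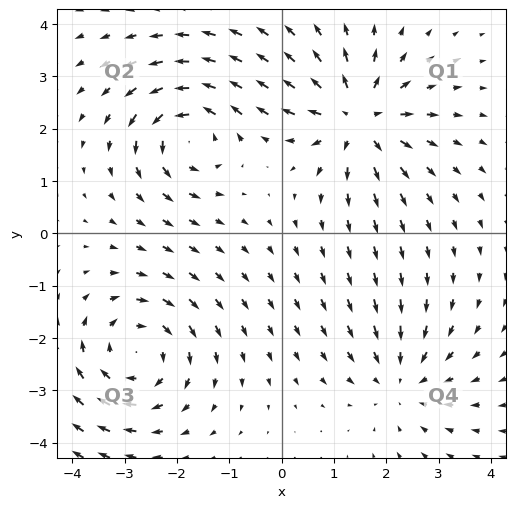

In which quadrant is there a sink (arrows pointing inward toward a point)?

Q4

The sink sits at approximately (2.3, -2.8), which lies in quadrant Q4. The divergence there is about -3, negative as expected for a sink.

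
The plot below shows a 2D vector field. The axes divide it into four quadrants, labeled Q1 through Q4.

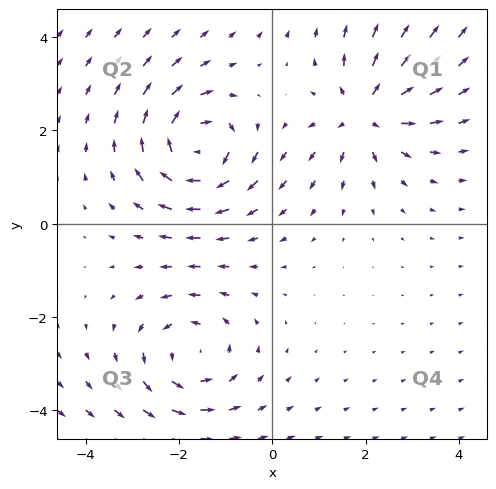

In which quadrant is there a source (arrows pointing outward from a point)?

The source sits at approximately (2.0, 2.4), which lies in quadrant Q1. The divergence there is about +4, positive as expected for a source.

Q1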